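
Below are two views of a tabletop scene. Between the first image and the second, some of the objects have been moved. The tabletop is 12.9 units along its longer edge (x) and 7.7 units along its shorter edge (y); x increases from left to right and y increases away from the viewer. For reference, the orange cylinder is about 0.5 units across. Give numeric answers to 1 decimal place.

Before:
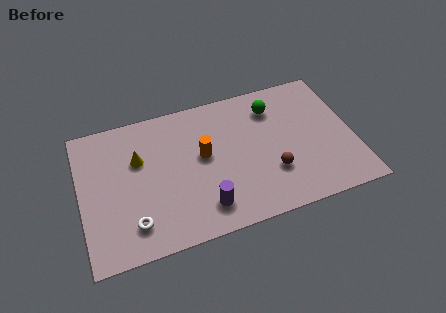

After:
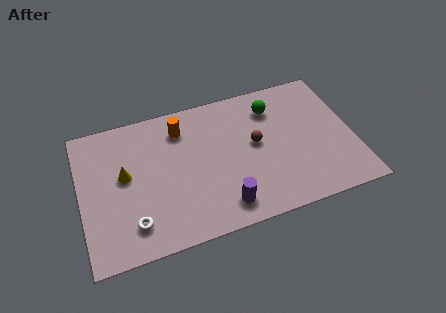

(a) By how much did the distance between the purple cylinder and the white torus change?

+0.9

The distance was about 3.3 in the first image and 4.2 in the second, so they moved 0.9 units further apart.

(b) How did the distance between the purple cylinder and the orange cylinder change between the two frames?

+2.3

Before: roughly 2.8 units apart; after: 5.1. That's 2.3 units further apart.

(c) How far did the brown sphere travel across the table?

1.9

The brown sphere moved from about (8.9, 2.4) to (8.3, 4.2), a distance of √(0.6² + 1.8²) ≈ 1.9.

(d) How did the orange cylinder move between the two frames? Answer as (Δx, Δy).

(-0.9, 1.8)

From the two frames, the orange cylinder sits at roughly (5.8, 4.3) before and (4.9, 6.1) after.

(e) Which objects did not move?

the green sphere and the white torus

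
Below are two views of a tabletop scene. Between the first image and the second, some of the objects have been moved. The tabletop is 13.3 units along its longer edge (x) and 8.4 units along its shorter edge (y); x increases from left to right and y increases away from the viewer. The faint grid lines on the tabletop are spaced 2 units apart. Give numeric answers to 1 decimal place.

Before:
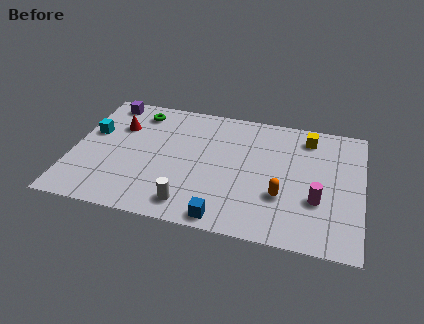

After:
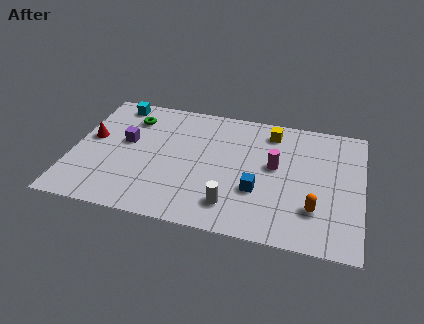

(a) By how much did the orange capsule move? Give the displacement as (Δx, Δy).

(1.5, -0.5)

The orange capsule started near (9.7, 2.8) and ended near (11.2, 2.3).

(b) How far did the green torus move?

0.6

From (2.8, 7.0) to (2.5, 6.5), the green torus covered √(0.3² + 0.5²) ≈ 0.6 units.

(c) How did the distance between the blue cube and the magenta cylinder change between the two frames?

-2.7

Before: roughly 4.6 units apart; after: 1.9. That's 2.7 units closer together.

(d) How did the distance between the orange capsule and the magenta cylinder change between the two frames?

+1.5

Before: roughly 1.6 units apart; after: 3.1. That's 1.5 units further apart.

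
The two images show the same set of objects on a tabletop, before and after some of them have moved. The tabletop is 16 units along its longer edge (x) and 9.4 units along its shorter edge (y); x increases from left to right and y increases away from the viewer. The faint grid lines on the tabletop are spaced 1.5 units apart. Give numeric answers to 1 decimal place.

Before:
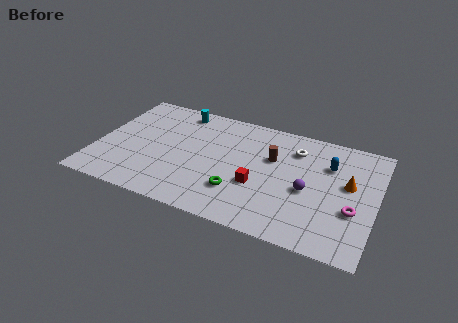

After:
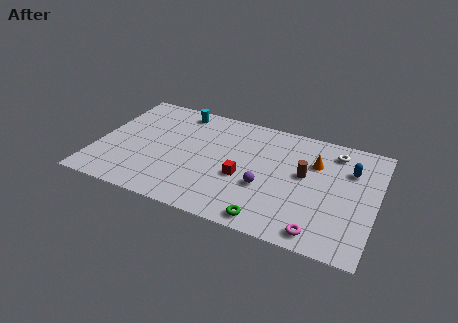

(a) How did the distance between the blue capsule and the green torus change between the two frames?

+0.7

Before: roughly 6.2 units apart; after: 6.9. That's 0.7 units further apart.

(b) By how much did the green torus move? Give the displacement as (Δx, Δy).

(1.9, -1.6)

The green torus started near (8.4, 2.6) and ended near (10.3, 1.0).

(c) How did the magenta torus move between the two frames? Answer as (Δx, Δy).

(-1.7, -2.3)

The magenta torus started near (14.8, 3.4) and ended near (13.1, 1.1).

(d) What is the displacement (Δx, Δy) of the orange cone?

(-2.0, 1.1)

The orange cone was at about (14.4, 5.4) and moved to about (12.4, 6.5).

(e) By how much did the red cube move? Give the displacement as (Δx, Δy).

(-0.9, 0.3)

The red cube started near (9.4, 3.5) and ended near (8.5, 3.8).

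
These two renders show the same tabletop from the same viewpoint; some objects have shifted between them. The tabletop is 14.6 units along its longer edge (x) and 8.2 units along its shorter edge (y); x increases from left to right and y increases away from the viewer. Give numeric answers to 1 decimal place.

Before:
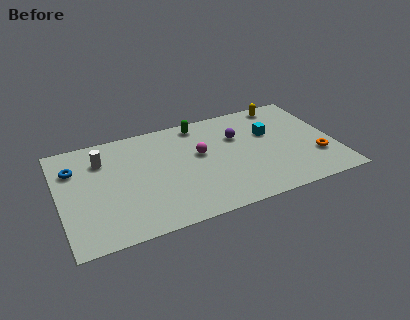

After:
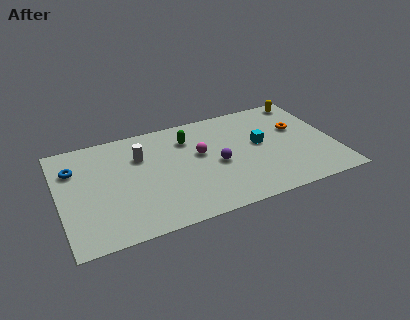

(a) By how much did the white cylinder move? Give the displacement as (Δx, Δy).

(2.0, -0.4)

The white cylinder started near (2.4, 6.1) and ended near (4.4, 5.7).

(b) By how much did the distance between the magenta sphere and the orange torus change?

-1.1

They were about 6.4 units apart before and 5.3 after — 1.1 units closer together.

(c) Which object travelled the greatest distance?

the orange torus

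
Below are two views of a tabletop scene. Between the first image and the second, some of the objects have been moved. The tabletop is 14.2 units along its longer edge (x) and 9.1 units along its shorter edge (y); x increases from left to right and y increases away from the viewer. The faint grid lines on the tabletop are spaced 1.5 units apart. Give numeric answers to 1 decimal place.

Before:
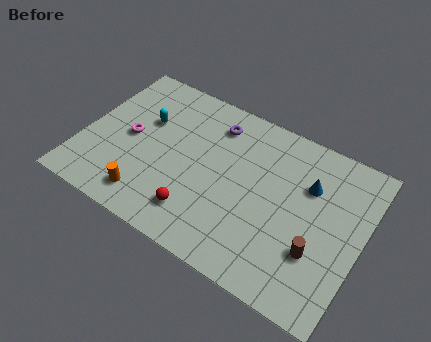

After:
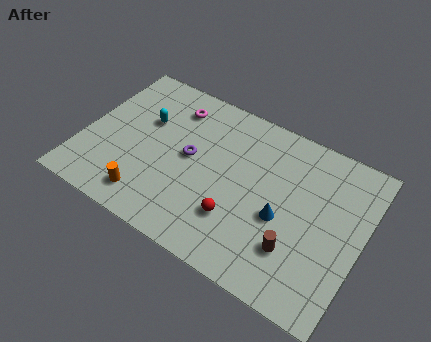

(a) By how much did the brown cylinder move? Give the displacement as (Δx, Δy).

(-1.0, -0.4)

The brown cylinder started near (12.2, 2.9) and ended near (11.2, 2.5).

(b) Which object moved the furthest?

the magenta torus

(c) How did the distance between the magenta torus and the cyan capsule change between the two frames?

+0.5

Before: roughly 1.4 units apart; after: 1.9. That's 0.5 units further apart.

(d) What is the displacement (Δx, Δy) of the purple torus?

(-0.9, -2.5)

The purple torus was at about (6.3, 7.3) and moved to about (5.4, 4.8).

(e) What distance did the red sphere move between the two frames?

2.0

From (6.3, 1.9) to (8.2, 2.6), the red sphere covered √(1.9² + 0.7²) ≈ 2.0 units.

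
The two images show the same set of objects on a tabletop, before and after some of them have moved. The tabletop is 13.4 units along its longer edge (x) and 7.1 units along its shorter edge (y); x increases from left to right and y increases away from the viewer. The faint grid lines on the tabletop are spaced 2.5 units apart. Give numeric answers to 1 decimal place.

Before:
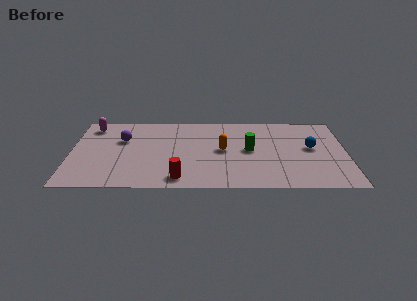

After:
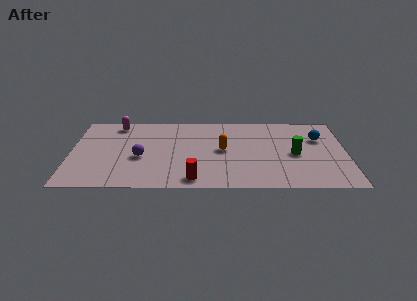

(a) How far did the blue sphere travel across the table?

1.0

The blue sphere was near (11.7, 3.9) before and (12.1, 4.8) after, so it travelled √(0.4² + 0.9²) ≈ 1.0 units.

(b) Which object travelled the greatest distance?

the green cylinder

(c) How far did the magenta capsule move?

1.2

From (1.0, 6.0) to (2.2, 6.2), the magenta capsule covered √(1.2² + 0.2²) ≈ 1.2 units.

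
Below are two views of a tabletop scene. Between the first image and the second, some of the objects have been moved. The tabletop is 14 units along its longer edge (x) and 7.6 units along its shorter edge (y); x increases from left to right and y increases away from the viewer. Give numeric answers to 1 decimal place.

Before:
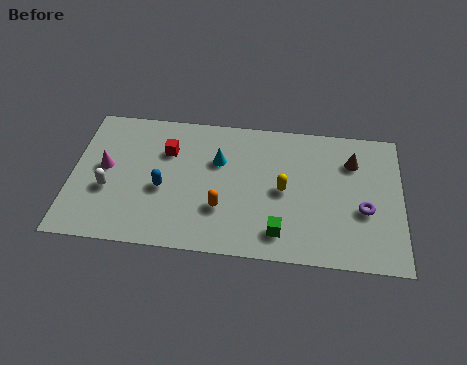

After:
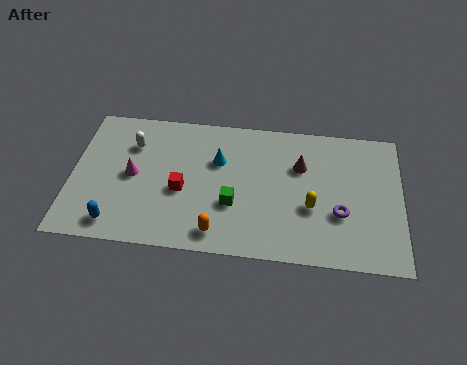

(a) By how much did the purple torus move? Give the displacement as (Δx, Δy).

(-1.0, -0.3)

The purple torus was at about (12.4, 3.0) and moved to about (11.4, 2.7).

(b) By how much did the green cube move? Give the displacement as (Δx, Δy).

(-2.0, 1.3)

The green cube started near (8.9, 1.4) and ended near (6.9, 2.7).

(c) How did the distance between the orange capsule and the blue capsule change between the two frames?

+1.7

Before: roughly 2.6 units apart; after: 4.3. That's 1.7 units further apart.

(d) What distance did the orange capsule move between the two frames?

1.3

The orange capsule was near (6.4, 2.4) before and (6.3, 1.1) after, so it travelled √(0.1² + 1.3²) ≈ 1.3 units.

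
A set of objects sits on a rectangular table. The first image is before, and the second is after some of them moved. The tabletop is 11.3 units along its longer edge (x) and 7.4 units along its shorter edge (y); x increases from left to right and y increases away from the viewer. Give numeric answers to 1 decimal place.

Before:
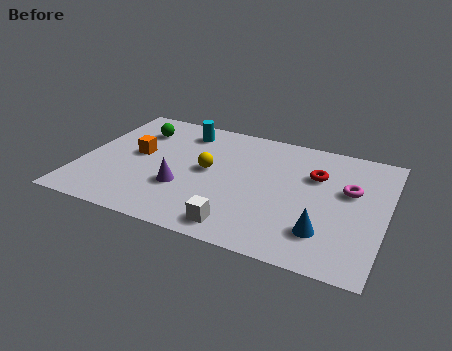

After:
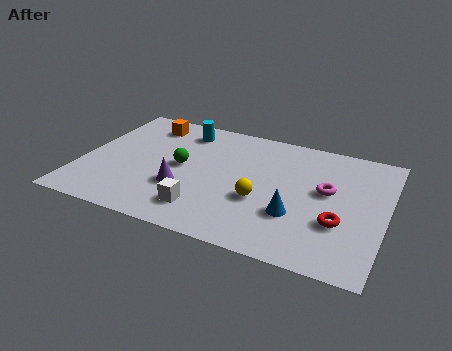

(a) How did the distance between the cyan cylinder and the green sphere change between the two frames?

+0.5

Before: roughly 1.8 units apart; after: 2.3. That's 0.5 units further apart.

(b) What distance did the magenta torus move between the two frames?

0.9

The magenta torus was near (9.9, 4.5) before and (9.1, 4.2) after, so it travelled √(0.8² + 0.3²) ≈ 0.9 units.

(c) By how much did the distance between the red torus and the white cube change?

+0.3

Before: roughly 4.7 units apart; after: 5.0. That's 0.3 units further apart.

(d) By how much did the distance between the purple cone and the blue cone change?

-1.1

The distance was about 5.3 in the first image and 4.2 in the second, so they moved 1.1 units closer together.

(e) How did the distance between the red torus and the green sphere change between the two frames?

-0.7

Before: roughly 6.8 units apart; after: 6.1. That's 0.7 units closer together.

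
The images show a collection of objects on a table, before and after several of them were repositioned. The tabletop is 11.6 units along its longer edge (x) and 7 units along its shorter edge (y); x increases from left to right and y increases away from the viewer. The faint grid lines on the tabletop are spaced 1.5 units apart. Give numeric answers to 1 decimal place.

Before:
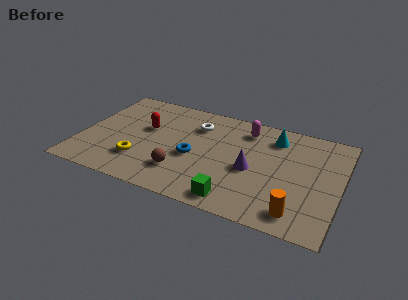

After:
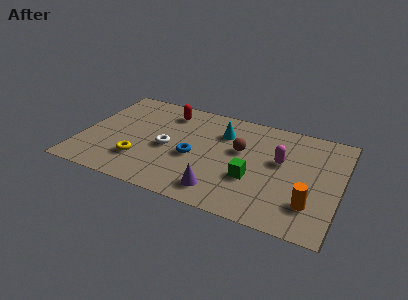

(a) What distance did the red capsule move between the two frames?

1.7

The red capsule was near (2.8, 4.2) before and (3.6, 5.7) after, so it travelled √(0.8² + 1.5²) ≈ 1.7 units.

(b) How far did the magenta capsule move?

2.3

The magenta capsule was near (7.2, 5.7) before and (8.9, 4.1) after, so it travelled √(1.7² + 1.6²) ≈ 2.3 units.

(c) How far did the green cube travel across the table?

1.7

The green cube was near (7.2, 0.9) before and (7.8, 2.5) after, so it travelled √(0.6² + 1.6²) ≈ 1.7 units.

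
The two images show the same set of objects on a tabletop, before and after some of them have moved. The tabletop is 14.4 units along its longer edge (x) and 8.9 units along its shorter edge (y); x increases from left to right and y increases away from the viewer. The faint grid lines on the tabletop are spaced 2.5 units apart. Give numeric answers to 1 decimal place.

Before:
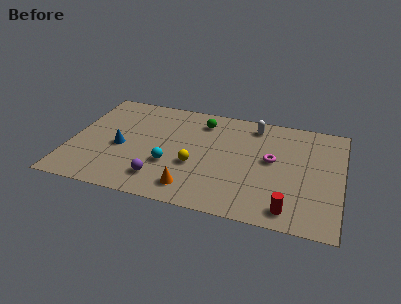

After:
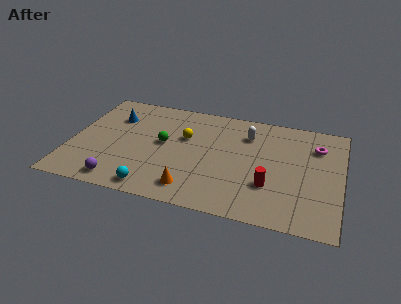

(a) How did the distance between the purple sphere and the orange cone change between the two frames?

+2.1

The distance was about 1.7 in the first image and 3.8 in the second, so they moved 2.1 units further apart.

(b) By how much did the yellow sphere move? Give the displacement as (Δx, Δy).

(-0.7, 2.2)

The yellow sphere was at about (6.7, 3.4) and moved to about (6.0, 5.6).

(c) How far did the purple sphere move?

2.2

The purple sphere moved from about (5.0, 1.8) to (2.9, 1.1), a distance of √(2.1² + 0.7²) ≈ 2.2.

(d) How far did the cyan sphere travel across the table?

2.2

From (5.4, 3.1) to (4.7, 1.0), the cyan sphere covered √(0.7² + 2.1²) ≈ 2.2 units.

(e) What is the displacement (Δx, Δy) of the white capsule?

(-0.3, -0.9)

From the two frames, the white capsule sits at roughly (9.6, 7.6) before and (9.3, 6.7) after.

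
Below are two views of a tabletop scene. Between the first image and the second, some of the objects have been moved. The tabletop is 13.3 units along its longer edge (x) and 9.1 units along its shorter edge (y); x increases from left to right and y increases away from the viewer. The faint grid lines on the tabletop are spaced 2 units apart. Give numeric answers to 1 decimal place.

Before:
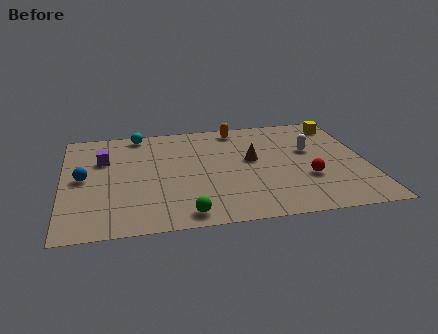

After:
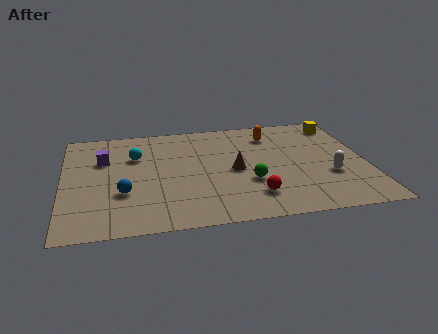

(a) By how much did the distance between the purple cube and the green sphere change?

+0.8

Before: roughly 6.1 units apart; after: 6.9. That's 0.8 units further apart.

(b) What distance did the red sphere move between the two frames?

2.6

The red sphere moved from about (10.6, 3.1) to (8.2, 2.0), a distance of √(2.4² + 1.1²) ≈ 2.6.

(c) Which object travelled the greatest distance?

the green sphere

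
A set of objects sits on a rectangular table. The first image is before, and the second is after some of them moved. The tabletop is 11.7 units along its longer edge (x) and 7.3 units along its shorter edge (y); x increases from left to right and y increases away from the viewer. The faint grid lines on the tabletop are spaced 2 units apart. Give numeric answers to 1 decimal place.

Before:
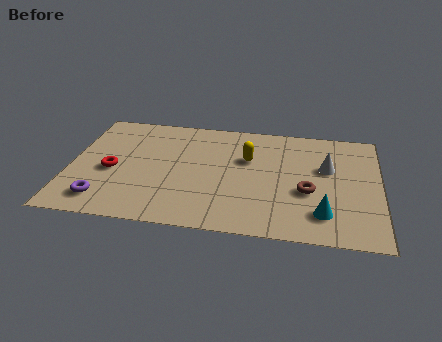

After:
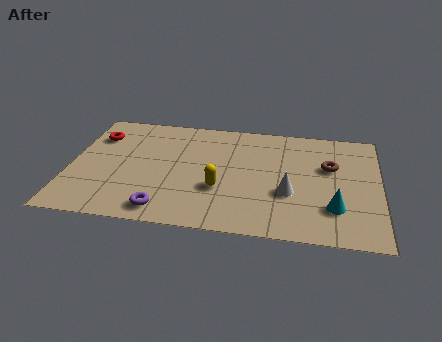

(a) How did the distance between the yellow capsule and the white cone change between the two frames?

-0.4

They were about 3.0 units apart before and 2.6 after — 0.4 units closer together.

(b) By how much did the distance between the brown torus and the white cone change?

+0.7

Before: roughly 1.7 units apart; after: 2.4. That's 0.7 units further apart.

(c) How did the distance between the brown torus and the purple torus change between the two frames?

-0.7

They were about 7.8 units apart before and 7.1 after — 0.7 units closer together.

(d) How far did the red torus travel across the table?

2.3

The red torus was near (1.6, 3.2) before and (0.9, 5.4) after, so it travelled √(0.7² + 2.2²) ≈ 2.3 units.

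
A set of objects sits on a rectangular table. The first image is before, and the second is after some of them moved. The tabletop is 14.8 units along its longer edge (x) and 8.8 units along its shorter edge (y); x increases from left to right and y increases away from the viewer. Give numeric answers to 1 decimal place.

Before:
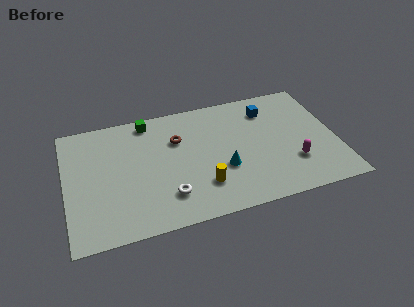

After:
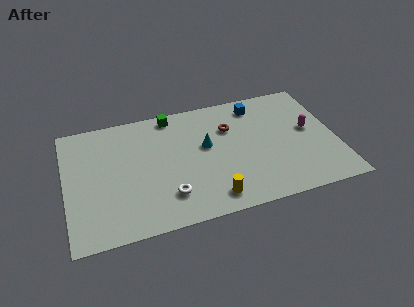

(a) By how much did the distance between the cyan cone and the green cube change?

-2.7

Before: roughly 6.0 units apart; after: 3.3. That's 2.7 units closer together.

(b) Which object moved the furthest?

the brown torus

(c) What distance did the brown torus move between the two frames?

2.9

From (6.2, 6.0) to (9.1, 6.1), the brown torus covered √(2.9² + 0.1²) ≈ 2.9 units.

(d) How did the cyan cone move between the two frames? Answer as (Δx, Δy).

(-0.8, 1.9)

From the two frames, the cyan cone sits at roughly (8.5, 3.2) before and (7.7, 5.1) after.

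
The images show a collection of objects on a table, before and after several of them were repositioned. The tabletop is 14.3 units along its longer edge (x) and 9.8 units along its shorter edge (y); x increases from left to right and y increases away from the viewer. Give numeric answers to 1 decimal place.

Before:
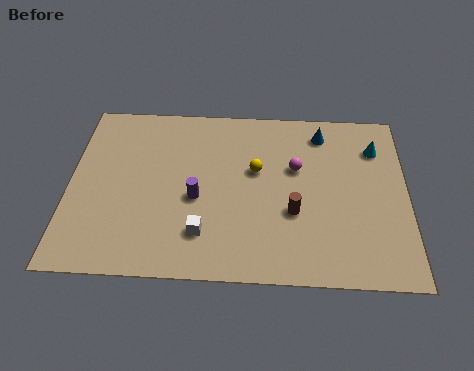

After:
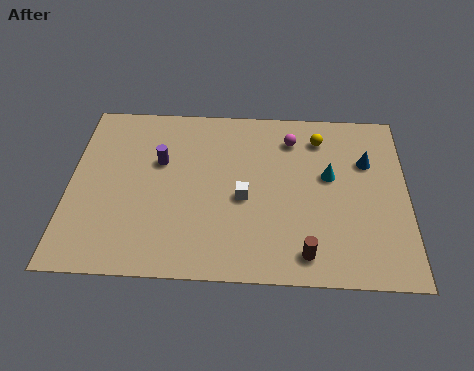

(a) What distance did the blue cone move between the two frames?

2.5

The blue cone moved from about (10.7, 8.2) to (12.6, 6.6), a distance of √(1.9² + 1.6²) ≈ 2.5.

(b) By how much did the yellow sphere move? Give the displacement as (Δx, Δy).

(2.7, 2.0)

The yellow sphere was at about (7.9, 5.9) and moved to about (10.6, 7.9).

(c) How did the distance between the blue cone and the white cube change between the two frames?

-2.0

The distance was about 7.7 in the first image and 5.7 in the second, so they moved 2.0 units closer together.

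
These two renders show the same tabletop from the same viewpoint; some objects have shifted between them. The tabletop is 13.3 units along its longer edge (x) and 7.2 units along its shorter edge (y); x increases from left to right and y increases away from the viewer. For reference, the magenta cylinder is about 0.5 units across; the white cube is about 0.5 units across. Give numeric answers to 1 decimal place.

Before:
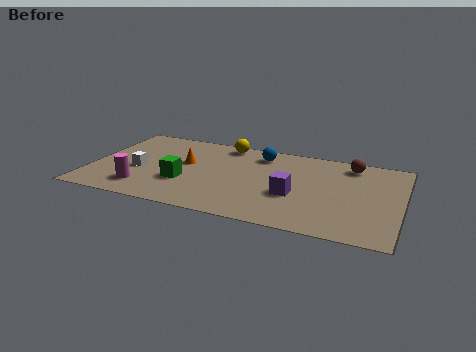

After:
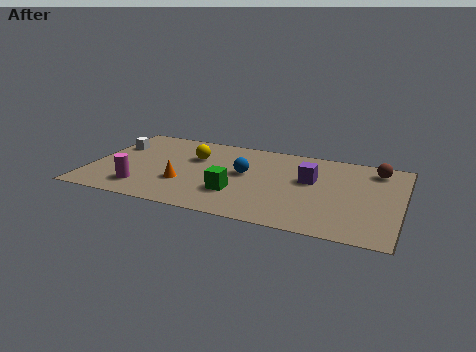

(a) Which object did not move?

the magenta cylinder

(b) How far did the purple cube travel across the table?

1.6

The purple cube was near (8.8, 2.8) before and (9.4, 4.3) after, so it travelled √(0.6² + 1.5²) ≈ 1.6 units.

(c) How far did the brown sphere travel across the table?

1.1

The brown sphere moved from about (11.0, 6.1) to (12.1, 6.0), a distance of √(1.1² + 0.1²) ≈ 1.1.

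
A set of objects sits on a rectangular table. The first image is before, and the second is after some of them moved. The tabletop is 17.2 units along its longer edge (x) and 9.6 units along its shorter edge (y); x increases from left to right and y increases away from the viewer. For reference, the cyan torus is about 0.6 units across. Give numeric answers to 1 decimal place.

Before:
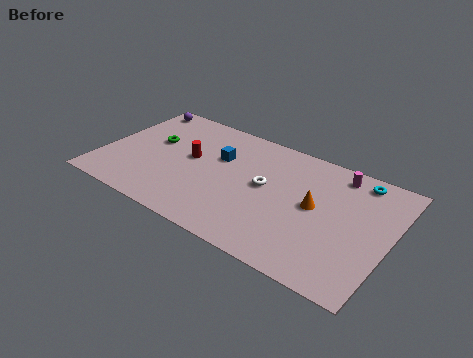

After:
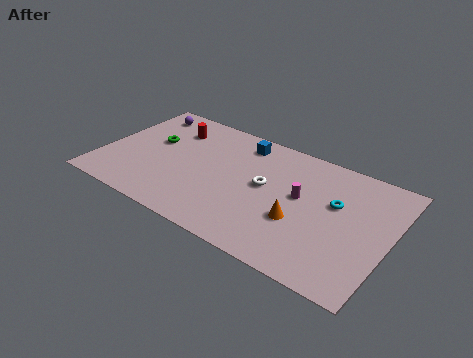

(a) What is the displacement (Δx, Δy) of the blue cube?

(1.1, 1.9)

The blue cube started near (6.8, 6.2) and ended near (7.9, 8.1).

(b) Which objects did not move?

the white torus and the green torus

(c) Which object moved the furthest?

the magenta cylinder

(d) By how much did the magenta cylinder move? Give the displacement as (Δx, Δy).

(-1.8, -2.9)

From the two frames, the magenta cylinder sits at roughly (13.7, 8.3) before and (11.9, 5.4) after.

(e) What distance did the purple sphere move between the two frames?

0.6

From (1.2, 8.5) to (1.7, 8.1), the purple sphere covered √(0.5² + 0.4²) ≈ 0.6 units.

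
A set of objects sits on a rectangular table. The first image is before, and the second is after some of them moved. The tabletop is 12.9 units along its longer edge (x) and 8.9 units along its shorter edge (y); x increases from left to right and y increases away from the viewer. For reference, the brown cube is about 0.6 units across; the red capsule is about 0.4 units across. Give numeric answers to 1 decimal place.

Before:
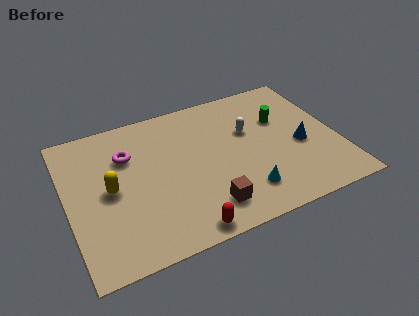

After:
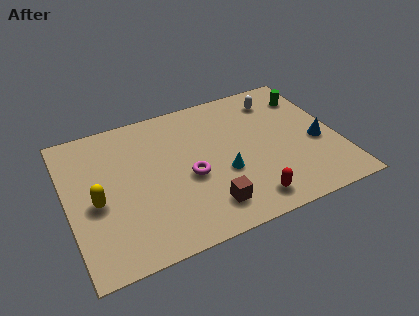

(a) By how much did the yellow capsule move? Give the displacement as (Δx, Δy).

(-0.7, -0.5)

The yellow capsule was at about (2.0, 4.4) and moved to about (1.3, 3.9).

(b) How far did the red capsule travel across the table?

3.1

The red capsule was near (5.1, 0.8) before and (8.2, 1.3) after, so it travelled √(3.1² + 0.5²) ≈ 3.1 units.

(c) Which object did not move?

the brown cube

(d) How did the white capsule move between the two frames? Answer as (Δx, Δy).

(1.6, 1.6)

The white capsule was at about (8.8, 5.6) and moved to about (10.4, 7.2).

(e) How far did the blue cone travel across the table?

0.8

From (11.1, 3.8) to (11.9, 3.7), the blue cone covered √(0.8² + 0.1²) ≈ 0.8 units.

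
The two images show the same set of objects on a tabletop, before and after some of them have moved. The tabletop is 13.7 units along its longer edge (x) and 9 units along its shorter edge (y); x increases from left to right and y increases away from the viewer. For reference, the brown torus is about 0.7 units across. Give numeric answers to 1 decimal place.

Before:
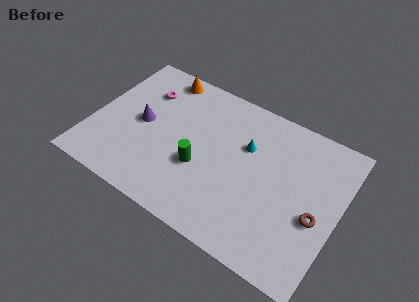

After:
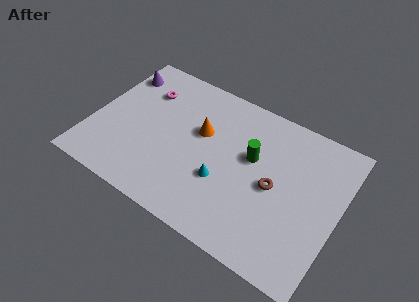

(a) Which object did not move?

the magenta torus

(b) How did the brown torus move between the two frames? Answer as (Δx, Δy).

(-2.4, 0.6)

The brown torus was at about (12.6, 3.7) and moved to about (10.2, 4.3).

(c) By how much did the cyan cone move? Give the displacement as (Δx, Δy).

(-0.9, -2.7)

From the two frames, the cyan cone sits at roughly (8.4, 5.9) before and (7.5, 3.2) after.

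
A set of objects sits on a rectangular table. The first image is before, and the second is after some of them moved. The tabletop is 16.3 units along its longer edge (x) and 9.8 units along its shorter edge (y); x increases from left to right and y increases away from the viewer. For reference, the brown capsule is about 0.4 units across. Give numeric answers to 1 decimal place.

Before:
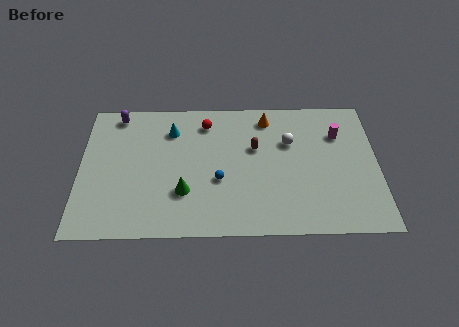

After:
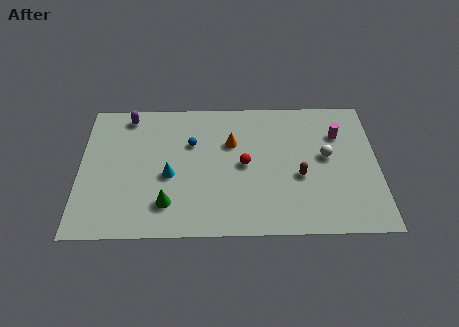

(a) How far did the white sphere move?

2.3

The white sphere was near (11.5, 6.5) before and (13.5, 5.4) after, so it travelled √(2.0² + 1.1²) ≈ 2.3 units.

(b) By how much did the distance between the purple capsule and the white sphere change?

+1.6

They were about 9.8 units apart before and 11.4 after — 1.6 units further apart.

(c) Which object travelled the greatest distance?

the red sphere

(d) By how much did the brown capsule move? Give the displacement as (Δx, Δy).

(2.4, -2.1)

The brown capsule started near (9.6, 6.1) and ended near (12.0, 4.0).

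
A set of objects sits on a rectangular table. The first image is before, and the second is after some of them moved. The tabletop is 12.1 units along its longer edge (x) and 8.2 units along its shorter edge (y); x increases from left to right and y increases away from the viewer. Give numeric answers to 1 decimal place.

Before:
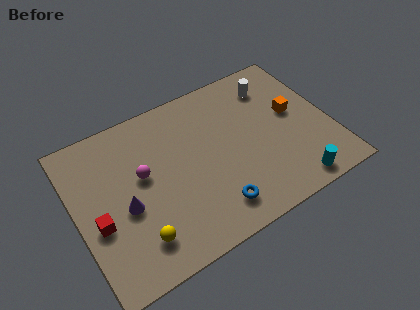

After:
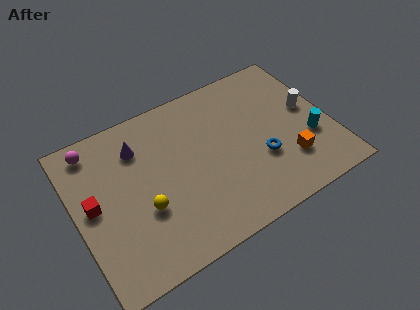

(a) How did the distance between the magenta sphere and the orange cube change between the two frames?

+2.6

They were about 7.3 units apart before and 9.9 after — 2.6 units further apart.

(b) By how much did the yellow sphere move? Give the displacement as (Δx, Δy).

(0.5, 1.3)

The yellow sphere started near (2.5, 1.7) and ended near (3.0, 3.0).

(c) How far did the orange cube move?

2.5

From (10.5, 4.6) to (9.8, 2.2), the orange cube covered √(0.7² + 2.4²) ≈ 2.5 units.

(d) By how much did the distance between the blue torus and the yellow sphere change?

+2.0

Before: roughly 3.6 units apart; after: 5.6. That's 2.0 units further apart.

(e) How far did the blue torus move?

2.9

The blue torus moved from about (6.1, 1.5) to (8.6, 2.9), a distance of √(2.5² + 1.4²) ≈ 2.9.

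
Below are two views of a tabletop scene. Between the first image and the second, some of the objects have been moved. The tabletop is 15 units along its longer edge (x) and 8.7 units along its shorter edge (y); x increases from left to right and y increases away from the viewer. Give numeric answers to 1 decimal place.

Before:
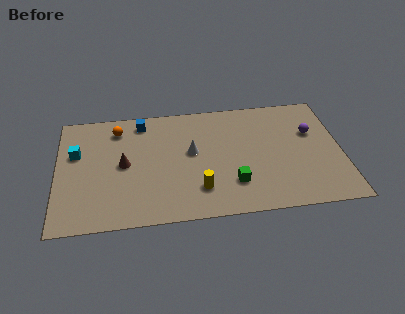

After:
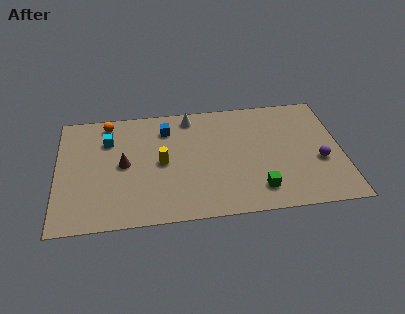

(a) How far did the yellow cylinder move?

2.9

The yellow cylinder was near (7.4, 2.1) before and (5.5, 4.3) after, so it travelled √(1.9² + 2.2²) ≈ 2.9 units.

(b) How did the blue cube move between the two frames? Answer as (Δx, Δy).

(1.3, -0.7)

The blue cube started near (4.5, 7.5) and ended near (5.8, 6.8).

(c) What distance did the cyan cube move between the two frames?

1.9

From (1.0, 5.5) to (2.7, 6.3), the cyan cube covered √(1.7² + 0.8²) ≈ 1.9 units.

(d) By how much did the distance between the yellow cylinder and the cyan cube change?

-3.8

The distance was about 7.2 in the first image and 3.4 in the second, so they moved 3.8 units closer together.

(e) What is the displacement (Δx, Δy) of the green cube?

(1.3, -0.6)

The green cube started near (9.2, 2.3) and ended near (10.5, 1.7).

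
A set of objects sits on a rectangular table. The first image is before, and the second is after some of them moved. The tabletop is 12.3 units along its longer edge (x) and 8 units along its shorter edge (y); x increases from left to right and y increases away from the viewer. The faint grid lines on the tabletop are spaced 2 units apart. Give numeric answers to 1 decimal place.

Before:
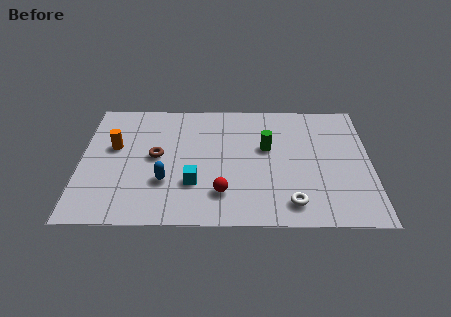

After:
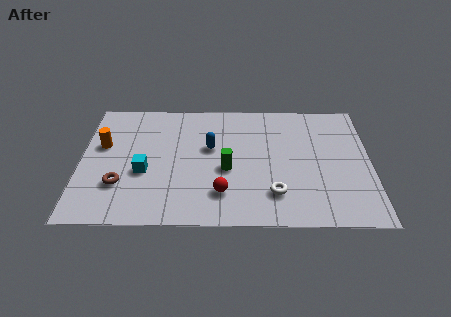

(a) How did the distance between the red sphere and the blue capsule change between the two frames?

+0.4

The distance was about 2.5 in the first image and 2.9 in the second, so they moved 0.4 units further apart.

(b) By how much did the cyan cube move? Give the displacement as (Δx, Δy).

(-2.1, 0.7)

The cyan cube was at about (4.8, 2.5) and moved to about (2.7, 3.2).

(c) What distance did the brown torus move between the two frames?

2.3

The brown torus moved from about (3.2, 4.2) to (1.7, 2.4), a distance of √(1.5² + 1.8²) ≈ 2.3.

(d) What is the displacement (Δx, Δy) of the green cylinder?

(-1.7, -1.4)

The green cylinder was at about (7.9, 4.8) and moved to about (6.2, 3.4).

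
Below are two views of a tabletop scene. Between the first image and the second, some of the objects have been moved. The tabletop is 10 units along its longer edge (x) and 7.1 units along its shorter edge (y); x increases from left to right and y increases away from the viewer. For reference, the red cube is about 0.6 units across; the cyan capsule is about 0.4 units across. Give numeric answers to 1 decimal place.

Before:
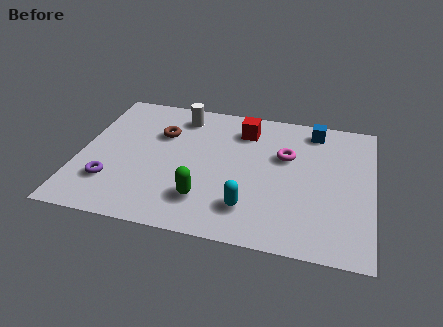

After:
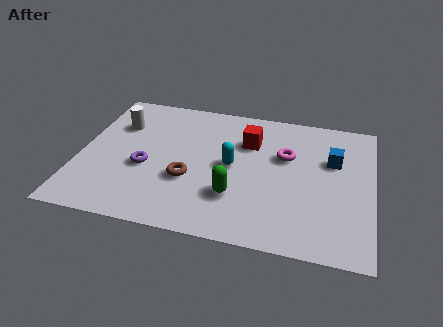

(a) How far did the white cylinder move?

2.3

The white cylinder moved from about (3.3, 5.9) to (1.2, 5.0), a distance of √(2.1² + 0.9²) ≈ 2.3.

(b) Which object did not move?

the magenta torus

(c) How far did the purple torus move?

1.5

The purple torus moved from about (1.2, 1.9) to (2.3, 2.9), a distance of √(1.1² + 1.0²) ≈ 1.5.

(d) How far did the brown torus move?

2.5

The brown torus was near (2.7, 4.8) before and (3.8, 2.6) after, so it travelled √(1.1² + 2.2²) ≈ 2.5 units.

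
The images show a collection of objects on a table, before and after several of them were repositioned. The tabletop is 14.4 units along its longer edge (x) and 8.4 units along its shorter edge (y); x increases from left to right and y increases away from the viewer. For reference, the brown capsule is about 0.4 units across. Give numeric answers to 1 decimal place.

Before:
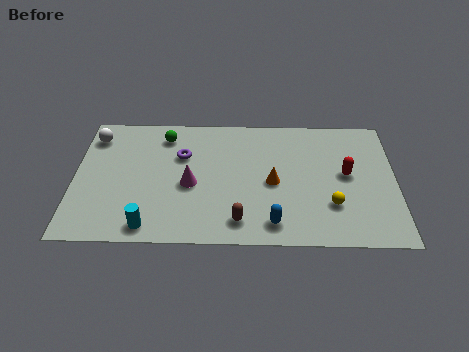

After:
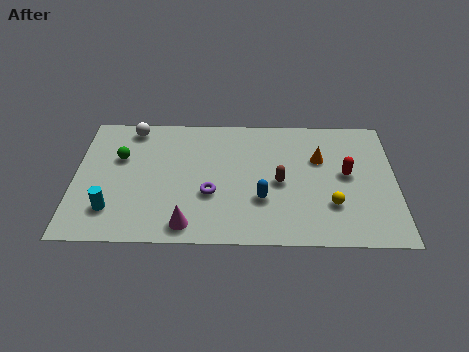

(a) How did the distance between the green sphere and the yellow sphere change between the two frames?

+1.2

They were about 8.7 units apart before and 9.9 after — 1.2 units further apart.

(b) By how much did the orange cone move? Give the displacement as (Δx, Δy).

(2.1, 1.6)

The orange cone started near (8.9, 3.9) and ended near (11.0, 5.5).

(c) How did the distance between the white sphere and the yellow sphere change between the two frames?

-1.3

Before: roughly 11.5 units apart; after: 10.2. That's 1.3 units closer together.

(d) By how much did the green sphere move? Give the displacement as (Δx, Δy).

(-2.0, -1.5)

From the two frames, the green sphere sits at roughly (4.0, 6.9) before and (2.0, 5.4) after.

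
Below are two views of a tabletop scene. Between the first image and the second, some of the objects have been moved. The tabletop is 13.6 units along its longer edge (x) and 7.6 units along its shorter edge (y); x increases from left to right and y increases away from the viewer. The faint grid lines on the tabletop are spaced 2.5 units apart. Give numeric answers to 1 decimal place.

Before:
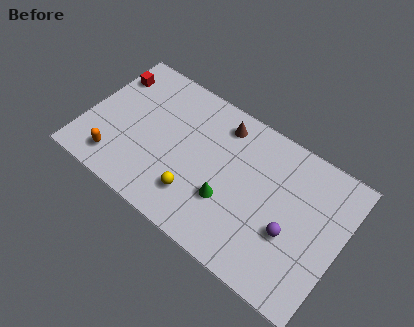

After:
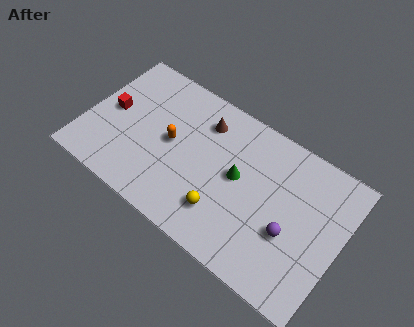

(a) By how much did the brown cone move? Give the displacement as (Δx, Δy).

(-0.9, -0.4)

The brown cone started near (6.8, 6.3) and ended near (5.9, 5.9).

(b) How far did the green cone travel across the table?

1.5

The green cone was near (7.8, 2.6) before and (8.1, 4.1) after, so it travelled √(0.3² + 1.5²) ≈ 1.5 units.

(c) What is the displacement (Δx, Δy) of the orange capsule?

(2.5, 2.5)

The orange capsule started near (2.0, 1.4) and ended near (4.5, 3.9).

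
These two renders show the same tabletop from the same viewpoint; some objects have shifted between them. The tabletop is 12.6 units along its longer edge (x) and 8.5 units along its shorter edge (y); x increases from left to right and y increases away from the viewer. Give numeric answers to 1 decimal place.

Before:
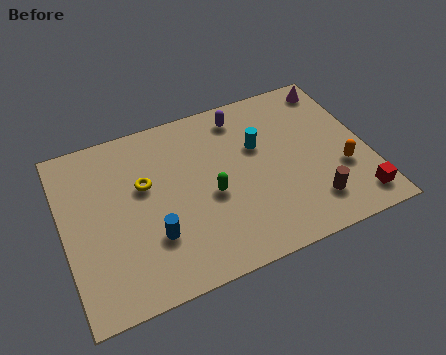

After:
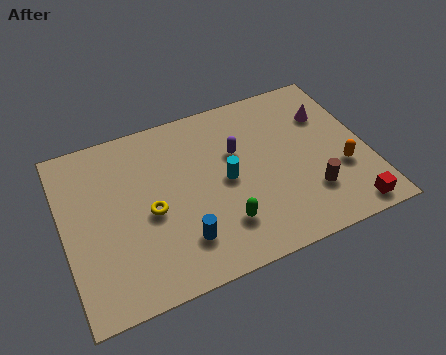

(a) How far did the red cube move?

0.6

The red cube was near (11.8, 1.3) before and (11.4, 0.9) after, so it travelled √(0.4² + 0.4²) ≈ 0.6 units.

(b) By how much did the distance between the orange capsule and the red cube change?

+0.4

The distance was about 1.7 in the first image and 2.1 in the second, so they moved 0.4 units further apart.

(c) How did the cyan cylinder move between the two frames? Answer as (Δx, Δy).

(-1.5, -1.2)

The cyan cylinder started near (8.2, 5.4) and ended near (6.7, 4.2).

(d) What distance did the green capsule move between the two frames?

1.6

From (6.0, 3.7) to (6.3, 2.1), the green capsule covered √(0.3² + 1.6²) ≈ 1.6 units.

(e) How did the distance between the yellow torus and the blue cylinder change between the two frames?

-0.5

They were about 2.6 units apart before and 2.1 after — 0.5 units closer together.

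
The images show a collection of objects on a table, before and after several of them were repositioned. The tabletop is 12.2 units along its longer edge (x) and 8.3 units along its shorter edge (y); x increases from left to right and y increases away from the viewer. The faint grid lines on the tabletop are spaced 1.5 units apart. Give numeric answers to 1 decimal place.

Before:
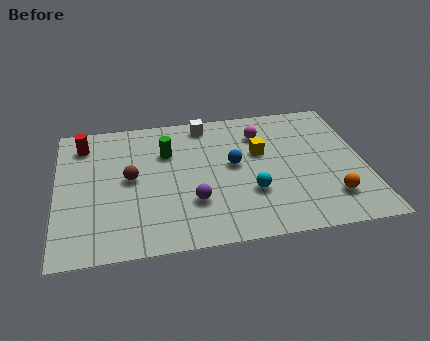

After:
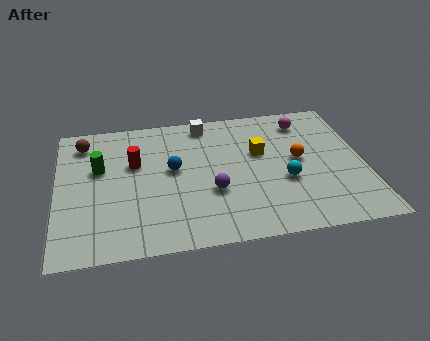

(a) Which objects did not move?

the yellow cube and the white cube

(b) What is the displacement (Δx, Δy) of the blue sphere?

(-2.4, 0.1)

The blue sphere started near (7.0, 4.5) and ended near (4.6, 4.6).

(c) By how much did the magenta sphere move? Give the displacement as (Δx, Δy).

(1.8, 0.5)

The magenta sphere was at about (8.2, 6.3) and moved to about (10.0, 6.8).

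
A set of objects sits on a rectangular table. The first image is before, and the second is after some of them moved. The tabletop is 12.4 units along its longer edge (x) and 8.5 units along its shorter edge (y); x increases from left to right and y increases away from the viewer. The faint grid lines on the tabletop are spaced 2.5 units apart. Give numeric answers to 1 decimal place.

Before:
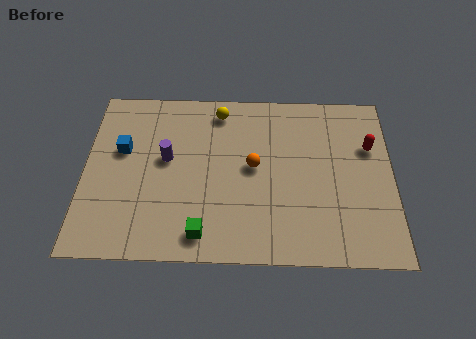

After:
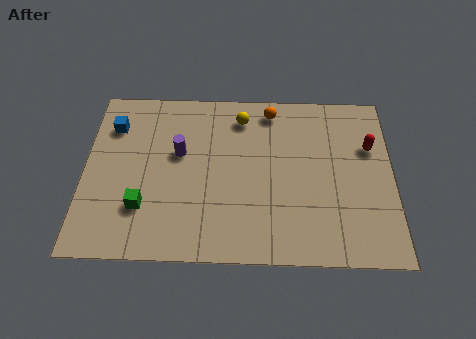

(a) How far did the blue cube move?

1.3

The blue cube moved from about (1.5, 5.2) to (1.1, 6.4), a distance of √(0.4² + 1.2²) ≈ 1.3.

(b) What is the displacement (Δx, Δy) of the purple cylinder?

(0.5, 0.3)

The purple cylinder was at about (3.3, 4.8) and moved to about (3.8, 5.1).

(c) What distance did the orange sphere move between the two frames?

3.0

The orange sphere moved from about (6.8, 4.5) to (7.5, 7.4), a distance of √(0.7² + 2.9²) ≈ 3.0.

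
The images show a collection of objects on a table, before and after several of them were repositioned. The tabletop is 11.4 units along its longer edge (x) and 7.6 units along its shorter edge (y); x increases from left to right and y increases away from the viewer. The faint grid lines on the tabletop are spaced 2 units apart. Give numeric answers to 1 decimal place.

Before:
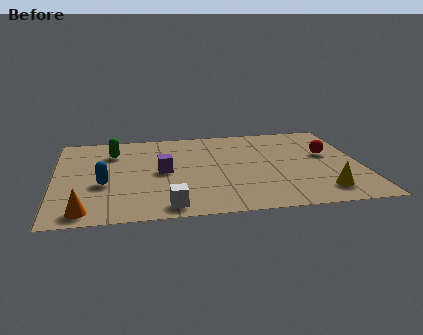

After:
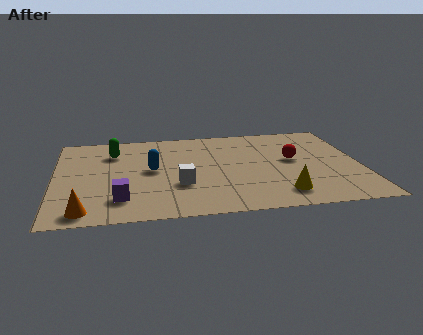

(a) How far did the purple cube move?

2.6

The purple cube was near (4.0, 3.8) before and (2.4, 1.7) after, so it travelled √(1.6² + 2.1²) ≈ 2.6 units.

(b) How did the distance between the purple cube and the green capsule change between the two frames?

+1.4

The distance was about 2.6 in the first image and 4.0 in the second, so they moved 1.4 units further apart.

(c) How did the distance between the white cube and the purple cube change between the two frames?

-0.5

They were about 2.9 units apart before and 2.4 after — 0.5 units closer together.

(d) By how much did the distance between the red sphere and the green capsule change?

-1.2

They were about 8.1 units apart before and 6.9 after — 1.2 units closer together.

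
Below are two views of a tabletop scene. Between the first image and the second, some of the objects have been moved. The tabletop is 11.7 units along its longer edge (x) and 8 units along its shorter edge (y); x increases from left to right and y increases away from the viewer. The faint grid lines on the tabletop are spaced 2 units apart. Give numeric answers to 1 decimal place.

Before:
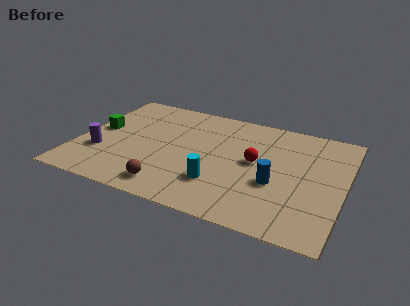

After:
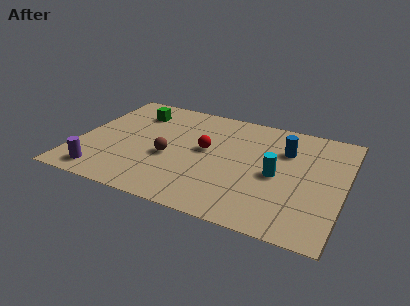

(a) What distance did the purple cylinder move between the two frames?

1.5

The purple cylinder moved from about (1.1, 2.6) to (1.4, 1.1), a distance of √(0.3² + 1.5²) ≈ 1.5.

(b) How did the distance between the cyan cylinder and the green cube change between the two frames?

+1.1

They were about 6.0 units apart before and 7.1 after — 1.1 units further apart.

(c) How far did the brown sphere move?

2.1

The brown sphere moved from about (4.4, 1.2) to (4.1, 3.3), a distance of √(0.3² + 2.1²) ≈ 2.1.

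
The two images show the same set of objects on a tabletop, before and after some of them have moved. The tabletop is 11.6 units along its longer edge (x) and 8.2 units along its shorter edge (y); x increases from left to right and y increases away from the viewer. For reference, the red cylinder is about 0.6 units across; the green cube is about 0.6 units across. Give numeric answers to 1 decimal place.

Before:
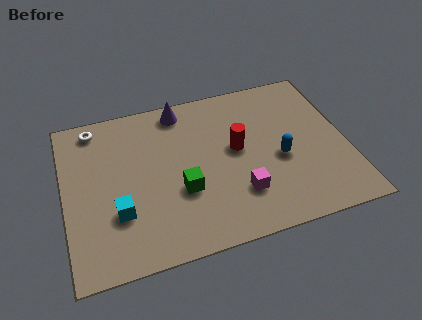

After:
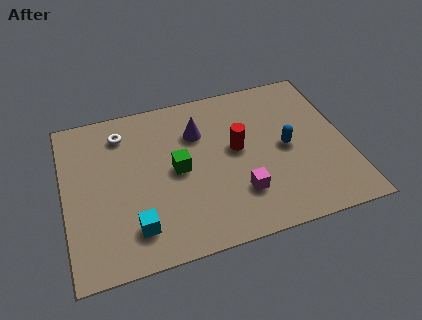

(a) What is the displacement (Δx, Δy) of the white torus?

(1.1, -0.6)

The white torus was at about (1.4, 7.2) and moved to about (2.5, 6.6).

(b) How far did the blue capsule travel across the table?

0.6

The blue capsule was near (8.8, 3.5) before and (9.1, 4.0) after, so it travelled √(0.3² + 0.5²) ≈ 0.6 units.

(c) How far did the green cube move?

1.1

The green cube was near (4.7, 3.0) before and (4.6, 4.1) after, so it travelled √(0.1² + 1.1²) ≈ 1.1 units.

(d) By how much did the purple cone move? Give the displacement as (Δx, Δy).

(0.6, -1.4)

The purple cone started near (5.0, 7.2) and ended near (5.6, 5.8).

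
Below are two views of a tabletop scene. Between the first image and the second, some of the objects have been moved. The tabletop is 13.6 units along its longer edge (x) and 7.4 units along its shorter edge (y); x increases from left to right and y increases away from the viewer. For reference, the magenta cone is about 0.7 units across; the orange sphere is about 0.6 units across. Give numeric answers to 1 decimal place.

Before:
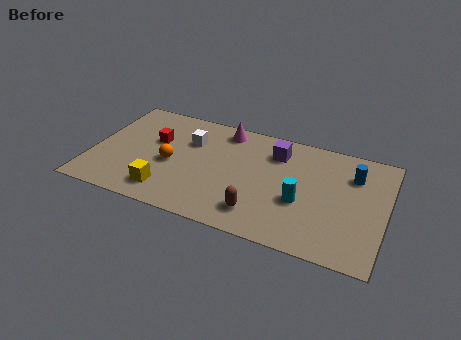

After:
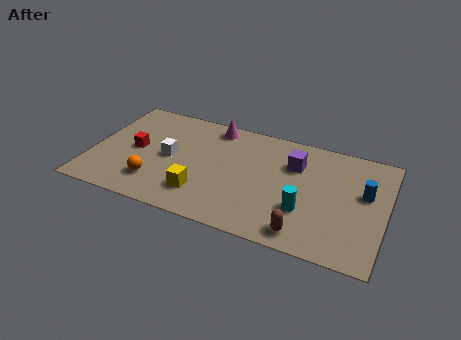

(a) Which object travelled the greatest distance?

the brown capsule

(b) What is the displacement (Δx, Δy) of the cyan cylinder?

(0.2, -0.5)

The cyan cylinder started near (9.8, 2.9) and ended near (10.0, 2.4).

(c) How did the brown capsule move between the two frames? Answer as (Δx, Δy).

(2.1, -0.5)

From the two frames, the brown capsule sits at roughly (8.0, 1.5) before and (10.1, 1.0) after.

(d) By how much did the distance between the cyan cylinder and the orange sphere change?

+0.8

They were about 6.1 units apart before and 6.9 after — 0.8 units further apart.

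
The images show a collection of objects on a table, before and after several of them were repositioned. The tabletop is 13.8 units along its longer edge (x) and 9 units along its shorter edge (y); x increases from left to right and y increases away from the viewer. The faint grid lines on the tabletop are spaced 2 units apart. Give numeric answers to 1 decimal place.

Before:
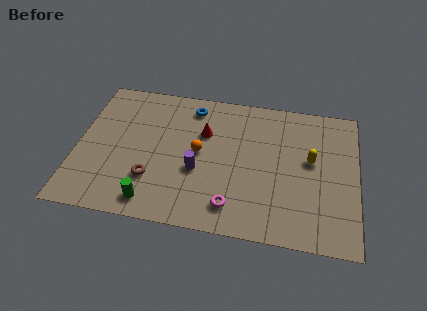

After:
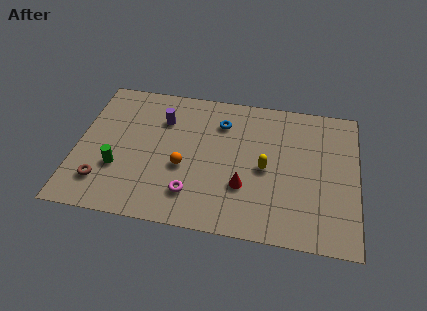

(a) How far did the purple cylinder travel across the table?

3.6

The purple cylinder moved from about (6.0, 3.5) to (4.1, 6.5), a distance of √(1.9² + 3.0²) ≈ 3.6.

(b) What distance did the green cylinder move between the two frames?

2.5

The green cylinder was near (3.9, 1.2) before and (2.1, 3.0) after, so it travelled √(1.8² + 1.8²) ≈ 2.5 units.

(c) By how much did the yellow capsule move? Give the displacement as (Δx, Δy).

(-2.2, -0.9)

From the two frames, the yellow capsule sits at roughly (11.5, 5.1) before and (9.3, 4.2) after.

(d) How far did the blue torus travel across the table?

1.7

The blue torus moved from about (5.5, 7.6) to (7.0, 6.8), a distance of √(1.5² + 0.8²) ≈ 1.7.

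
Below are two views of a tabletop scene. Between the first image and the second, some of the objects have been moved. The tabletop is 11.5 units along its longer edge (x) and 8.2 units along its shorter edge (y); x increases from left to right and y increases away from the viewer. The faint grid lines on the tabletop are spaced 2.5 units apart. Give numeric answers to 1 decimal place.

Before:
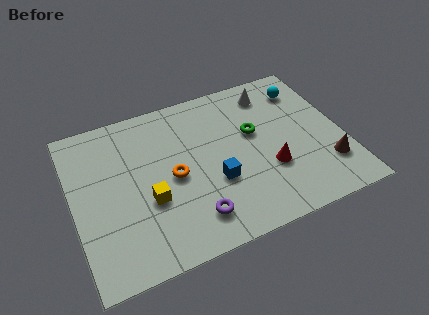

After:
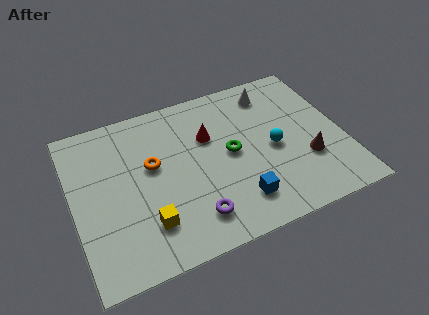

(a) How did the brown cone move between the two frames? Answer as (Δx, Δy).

(-0.8, 0.6)

The brown cone was at about (10.6, 2.1) and moved to about (9.8, 2.7).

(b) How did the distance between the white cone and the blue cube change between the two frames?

+0.7

The distance was about 4.8 in the first image and 5.5 in the second, so they moved 0.7 units further apart.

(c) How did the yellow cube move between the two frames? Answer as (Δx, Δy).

(-0.2, -1.1)

The yellow cube started near (3.1, 3.1) and ended near (2.9, 2.0).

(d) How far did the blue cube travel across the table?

1.5

The blue cube was near (5.9, 3.0) before and (6.7, 1.7) after, so it travelled √(0.8² + 1.3²) ≈ 1.5 units.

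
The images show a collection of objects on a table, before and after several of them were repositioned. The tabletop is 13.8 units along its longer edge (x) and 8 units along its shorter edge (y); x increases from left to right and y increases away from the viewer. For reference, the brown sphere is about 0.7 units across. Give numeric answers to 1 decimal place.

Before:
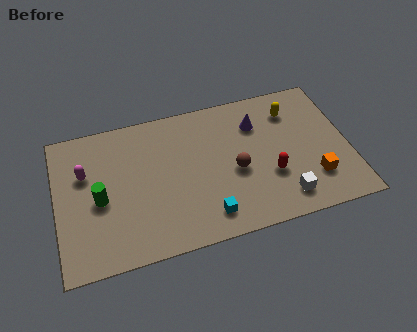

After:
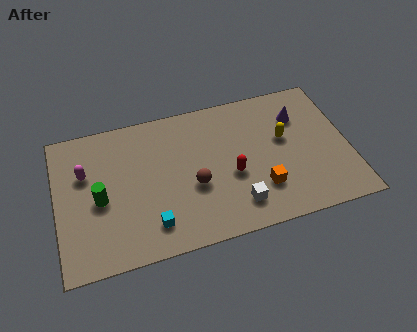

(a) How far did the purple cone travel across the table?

2.0

The purple cone was near (9.6, 5.9) before and (11.6, 5.8) after, so it travelled √(2.0² + 0.1²) ≈ 2.0 units.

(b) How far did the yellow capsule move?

1.6

The yellow capsule was near (11.3, 6.2) before and (10.8, 4.7) after, so it travelled √(0.5² + 1.5²) ≈ 1.6 units.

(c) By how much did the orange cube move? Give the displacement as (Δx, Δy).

(-2.5, 0.1)

The orange cube was at about (12.0, 2.1) and moved to about (9.5, 2.2).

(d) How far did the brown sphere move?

2.0

From (8.4, 3.5) to (6.4, 3.2), the brown sphere covered √(2.0² + 0.3²) ≈ 2.0 units.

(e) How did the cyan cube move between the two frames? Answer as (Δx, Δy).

(-2.6, 0.2)

From the two frames, the cyan cube sits at roughly (6.9, 1.4) before and (4.3, 1.6) after.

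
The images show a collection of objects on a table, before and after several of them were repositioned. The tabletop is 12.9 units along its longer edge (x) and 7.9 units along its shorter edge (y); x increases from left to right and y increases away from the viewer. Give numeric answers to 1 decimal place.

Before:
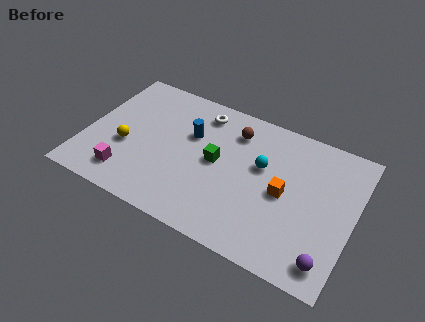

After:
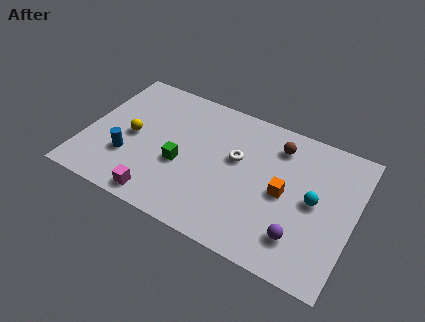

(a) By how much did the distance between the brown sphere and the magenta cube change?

+0.8

The distance was about 6.6 in the first image and 7.4 in the second, so they moved 0.8 units further apart.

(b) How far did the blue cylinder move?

3.7

The blue cylinder moved from about (4.9, 5.1) to (2.2, 2.5), a distance of √(2.7² + 2.6²) ≈ 3.7.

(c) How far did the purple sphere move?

1.5

From (12.0, 1.2) to (10.6, 1.8), the purple sphere covered √(1.4² + 0.6²) ≈ 1.5 units.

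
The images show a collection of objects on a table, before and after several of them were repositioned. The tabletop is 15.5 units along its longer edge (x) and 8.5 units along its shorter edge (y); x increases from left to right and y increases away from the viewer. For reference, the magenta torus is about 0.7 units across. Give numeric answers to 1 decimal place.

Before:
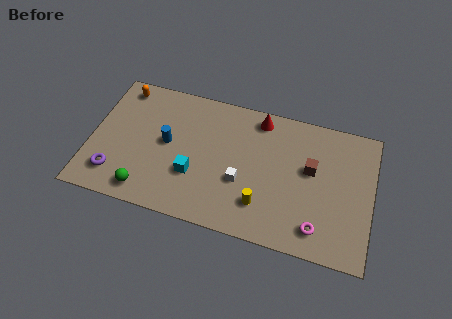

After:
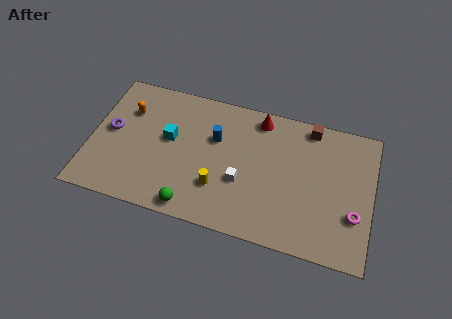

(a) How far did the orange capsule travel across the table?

1.5

From (1.4, 7.4) to (1.9, 6.0), the orange capsule covered √(0.5² + 1.4²) ≈ 1.5 units.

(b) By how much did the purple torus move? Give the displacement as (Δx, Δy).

(-0.4, 2.7)

The purple torus started near (1.5, 1.8) and ended near (1.1, 4.5).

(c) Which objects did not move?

the white cube and the red cone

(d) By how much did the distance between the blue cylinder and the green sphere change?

+1.3

They were about 3.4 units apart before and 4.7 after — 1.3 units further apart.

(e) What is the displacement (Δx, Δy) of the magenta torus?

(1.9, 1.3)

The magenta torus started near (12.7, 1.5) and ended near (14.6, 2.8).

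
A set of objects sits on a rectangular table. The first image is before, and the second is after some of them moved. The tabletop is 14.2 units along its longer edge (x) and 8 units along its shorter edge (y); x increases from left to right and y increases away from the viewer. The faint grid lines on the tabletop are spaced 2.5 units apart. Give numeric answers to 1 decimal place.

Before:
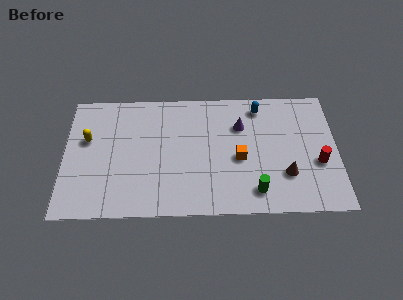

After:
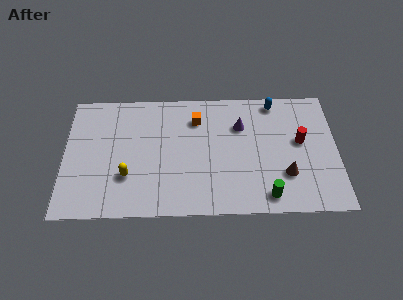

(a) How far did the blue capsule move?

0.9

The blue capsule was near (10.2, 6.8) before and (11.0, 7.1) after, so it travelled √(0.8² + 0.3²) ≈ 0.9 units.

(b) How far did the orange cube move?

3.4

The orange cube moved from about (9.1, 3.5) to (6.9, 6.1), a distance of √(2.2² + 2.6²) ≈ 3.4.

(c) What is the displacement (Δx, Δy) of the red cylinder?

(-0.9, 1.4)

The red cylinder started near (13.2, 3.1) and ended near (12.3, 4.5).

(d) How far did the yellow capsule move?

3.2

The yellow capsule moved from about (1.2, 4.9) to (3.3, 2.5), a distance of √(2.1² + 2.4²) ≈ 3.2.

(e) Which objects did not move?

the purple cone and the brown cone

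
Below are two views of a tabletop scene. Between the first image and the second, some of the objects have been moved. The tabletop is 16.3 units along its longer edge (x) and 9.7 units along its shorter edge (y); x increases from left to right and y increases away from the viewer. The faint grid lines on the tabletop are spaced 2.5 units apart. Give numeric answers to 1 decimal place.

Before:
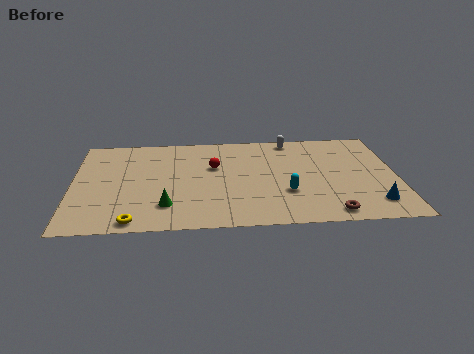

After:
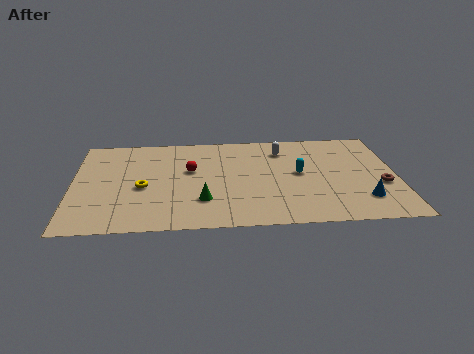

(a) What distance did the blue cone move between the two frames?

0.6

From (15.0, 1.9) to (14.5, 2.3), the blue cone covered √(0.5² + 0.4²) ≈ 0.6 units.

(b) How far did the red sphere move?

1.2

The red sphere was near (7.1, 6.1) before and (5.9, 5.8) after, so it travelled √(1.2² + 0.3²) ≈ 1.2 units.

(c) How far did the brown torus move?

3.7

From (12.8, 1.1) to (15.5, 3.7), the brown torus covered √(2.7² + 2.6²) ≈ 3.7 units.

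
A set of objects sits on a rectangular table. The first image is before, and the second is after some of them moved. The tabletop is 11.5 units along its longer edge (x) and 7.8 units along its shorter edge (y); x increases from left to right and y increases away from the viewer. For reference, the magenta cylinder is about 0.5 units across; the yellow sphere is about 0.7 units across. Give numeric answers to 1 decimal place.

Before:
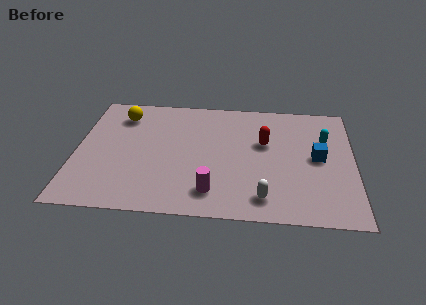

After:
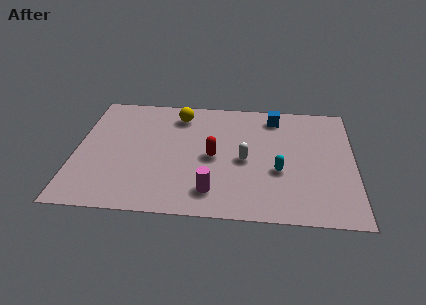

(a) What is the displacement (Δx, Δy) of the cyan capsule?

(-1.9, -2.2)

The cyan capsule was at about (10.3, 5.2) and moved to about (8.4, 3.0).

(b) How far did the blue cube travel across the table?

3.2

The blue cube moved from about (10.0, 4.0) to (8.2, 6.6), a distance of √(1.8² + 2.6²) ≈ 3.2.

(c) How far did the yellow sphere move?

2.4

From (1.8, 6.2) to (4.2, 6.4), the yellow sphere covered √(2.4² + 0.2²) ≈ 2.4 units.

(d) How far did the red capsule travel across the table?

2.4

The red capsule was near (7.8, 4.8) before and (5.7, 3.7) after, so it travelled √(2.1² + 1.1²) ≈ 2.4 units.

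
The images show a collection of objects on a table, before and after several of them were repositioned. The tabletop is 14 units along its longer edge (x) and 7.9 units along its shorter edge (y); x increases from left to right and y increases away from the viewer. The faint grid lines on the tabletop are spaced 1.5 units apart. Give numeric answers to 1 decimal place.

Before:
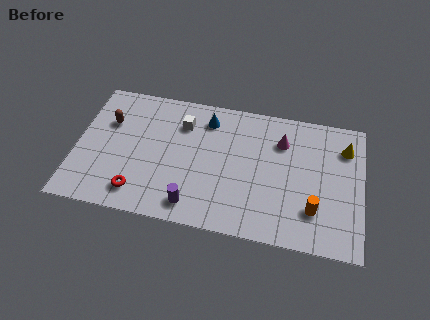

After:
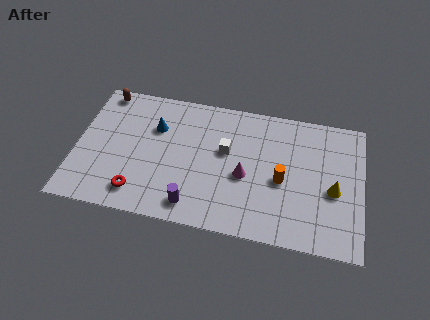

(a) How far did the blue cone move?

2.7

From (6.3, 6.4) to (3.8, 5.4), the blue cone covered √(2.5² + 1.0²) ≈ 2.7 units.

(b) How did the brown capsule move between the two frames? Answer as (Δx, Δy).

(-0.4, 1.8)

The brown capsule started near (1.5, 5.3) and ended near (1.1, 7.1).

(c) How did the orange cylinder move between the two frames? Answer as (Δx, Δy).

(-1.6, 1.4)

The orange cylinder was at about (11.7, 2.1) and moved to about (10.1, 3.5).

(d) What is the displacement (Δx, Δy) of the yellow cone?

(-0.5, -2.6)

From the two frames, the yellow cone sits at roughly (13.1, 6.0) before and (12.6, 3.4) after.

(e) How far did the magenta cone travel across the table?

2.9

The magenta cone moved from about (10.0, 5.8) to (8.3, 3.4), a distance of √(1.7² + 2.4²) ≈ 2.9.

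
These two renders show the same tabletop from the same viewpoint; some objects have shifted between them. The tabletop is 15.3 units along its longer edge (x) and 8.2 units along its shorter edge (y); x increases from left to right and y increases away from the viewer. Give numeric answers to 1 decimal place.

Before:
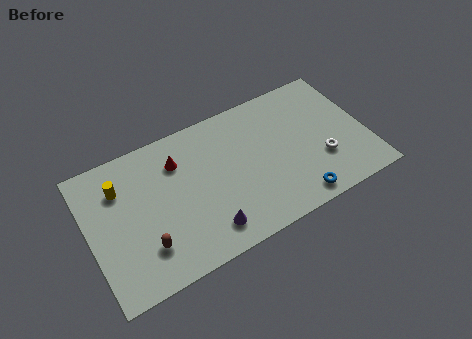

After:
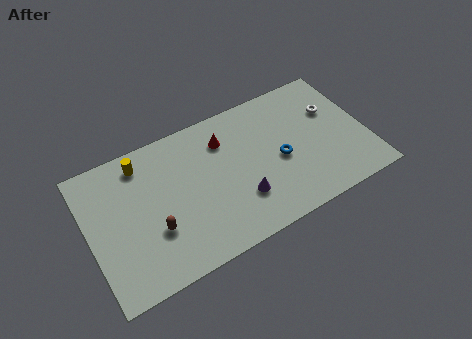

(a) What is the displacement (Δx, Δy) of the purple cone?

(2.0, 0.9)

From the two frames, the purple cone sits at roughly (6.1, 1.5) before and (8.1, 2.4) after.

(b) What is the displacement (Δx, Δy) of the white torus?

(1.0, 2.7)

The white torus started near (12.7, 2.7) and ended near (13.7, 5.4).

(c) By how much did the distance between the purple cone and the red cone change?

-0.9

Before: roughly 4.7 units apart; after: 3.8. That's 0.9 units closer together.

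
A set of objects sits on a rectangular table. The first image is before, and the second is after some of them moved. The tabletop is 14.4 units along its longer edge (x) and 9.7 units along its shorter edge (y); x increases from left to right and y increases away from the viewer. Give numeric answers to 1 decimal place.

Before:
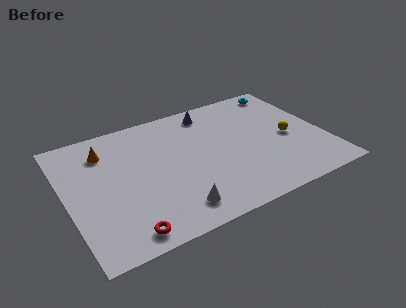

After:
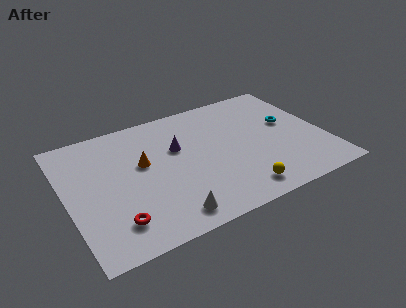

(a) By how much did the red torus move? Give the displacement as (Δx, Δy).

(-0.4, 0.9)

The red torus was at about (2.7, 1.1) and moved to about (2.3, 2.0).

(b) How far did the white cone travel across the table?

0.5

The white cone moved from about (5.5, 1.6) to (5.1, 1.3), a distance of √(0.4² + 0.3²) ≈ 0.5.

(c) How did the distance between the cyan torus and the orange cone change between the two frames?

-2.4

Before: roughly 10.7 units apart; after: 8.3. That's 2.4 units closer together.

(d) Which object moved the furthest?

the yellow sphere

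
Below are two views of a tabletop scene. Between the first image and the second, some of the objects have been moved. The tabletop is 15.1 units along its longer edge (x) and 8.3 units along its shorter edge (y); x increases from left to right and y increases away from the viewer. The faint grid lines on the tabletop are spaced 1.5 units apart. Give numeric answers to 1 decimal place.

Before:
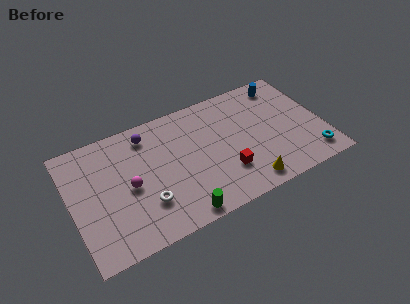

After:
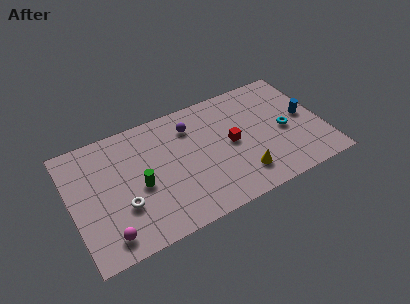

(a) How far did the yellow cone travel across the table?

0.7

From (10.1, 1.1) to (9.9, 1.8), the yellow cone covered √(0.2² + 0.7²) ≈ 0.7 units.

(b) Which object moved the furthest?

the green cylinder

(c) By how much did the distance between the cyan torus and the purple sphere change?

-4.8

The distance was about 10.8 in the first image and 6.0 in the second, so they moved 4.8 units closer together.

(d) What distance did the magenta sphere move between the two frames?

3.1

The magenta sphere moved from about (3.4, 3.9) to (1.8, 1.3), a distance of √(1.6² + 2.6²) ≈ 3.1.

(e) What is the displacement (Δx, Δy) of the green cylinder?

(-2.0, 2.9)

From the two frames, the green cylinder sits at roughly (6.0, 0.8) before and (4.0, 3.7) after.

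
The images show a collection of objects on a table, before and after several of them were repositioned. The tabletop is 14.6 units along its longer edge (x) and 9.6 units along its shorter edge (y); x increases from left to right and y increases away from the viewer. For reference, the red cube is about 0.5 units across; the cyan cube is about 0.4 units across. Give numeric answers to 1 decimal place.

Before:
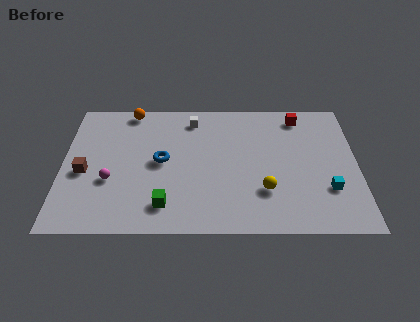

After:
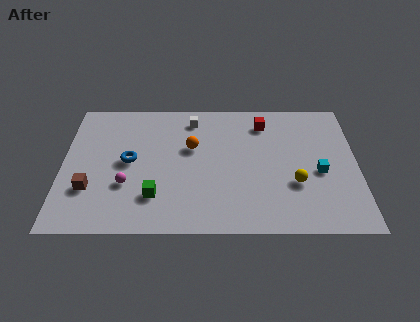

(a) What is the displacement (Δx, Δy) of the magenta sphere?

(0.8, -0.3)

The magenta sphere started near (2.4, 3.5) and ended near (3.2, 3.2).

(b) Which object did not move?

the white cube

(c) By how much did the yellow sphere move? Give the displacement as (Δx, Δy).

(1.5, 0.5)

From the two frames, the yellow sphere sits at roughly (10.0, 2.8) before and (11.5, 3.3) after.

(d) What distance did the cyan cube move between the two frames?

1.3

From (13.1, 2.9) to (12.7, 4.1), the cyan cube covered √(0.4² + 1.2²) ≈ 1.3 units.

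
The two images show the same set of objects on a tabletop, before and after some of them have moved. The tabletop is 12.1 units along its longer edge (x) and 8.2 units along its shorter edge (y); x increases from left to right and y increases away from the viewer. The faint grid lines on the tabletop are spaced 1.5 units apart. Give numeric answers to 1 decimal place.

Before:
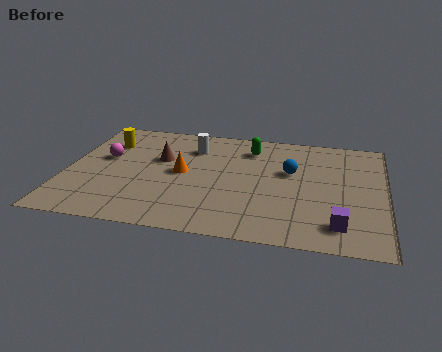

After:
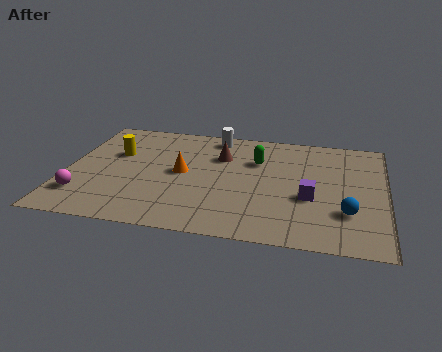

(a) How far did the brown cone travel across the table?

2.4

From (3.5, 5.1) to (5.8, 5.7), the brown cone covered √(2.3² + 0.6²) ≈ 2.4 units.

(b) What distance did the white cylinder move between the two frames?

1.3

The white cylinder was near (4.7, 6.2) before and (5.5, 7.2) after, so it travelled √(0.8² + 1.0²) ≈ 1.3 units.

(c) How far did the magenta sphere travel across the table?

3.0

The magenta sphere moved from about (1.4, 4.8) to (0.8, 1.9), a distance of √(0.6² + 2.9²) ≈ 3.0.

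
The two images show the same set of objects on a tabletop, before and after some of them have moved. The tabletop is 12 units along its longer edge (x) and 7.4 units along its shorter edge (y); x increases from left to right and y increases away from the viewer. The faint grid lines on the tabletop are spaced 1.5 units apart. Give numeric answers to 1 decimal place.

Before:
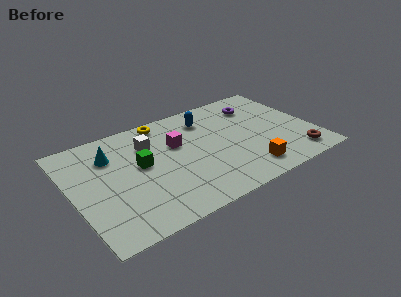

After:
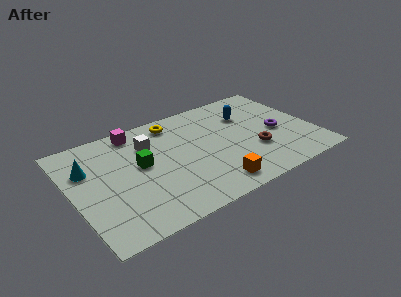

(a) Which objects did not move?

the white cube and the green cube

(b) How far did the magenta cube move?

2.5

The magenta cube was near (5.3, 4.7) before and (3.5, 6.5) after, so it travelled √(1.8² + 1.8²) ≈ 2.5 units.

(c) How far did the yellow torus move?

0.6

The yellow torus moved from about (4.9, 6.6) to (5.4, 6.3), a distance of √(0.5² + 0.3²) ≈ 0.6.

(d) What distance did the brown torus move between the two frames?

2.3

From (10.8, 1.2) to (8.9, 2.5), the brown torus covered √(1.9² + 1.3²) ≈ 2.3 units.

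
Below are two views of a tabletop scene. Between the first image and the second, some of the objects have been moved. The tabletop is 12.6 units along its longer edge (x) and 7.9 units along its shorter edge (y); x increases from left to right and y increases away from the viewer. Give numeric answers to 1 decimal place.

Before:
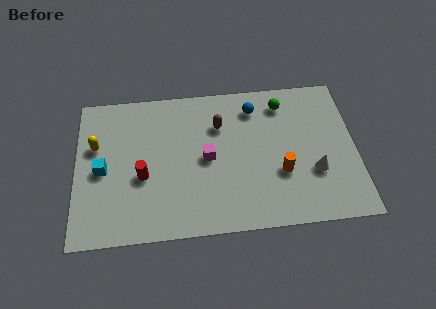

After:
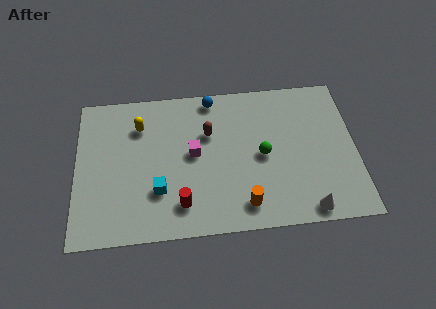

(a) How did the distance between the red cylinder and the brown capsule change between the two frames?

-0.4

They were about 4.2 units apart before and 3.8 after — 0.4 units closer together.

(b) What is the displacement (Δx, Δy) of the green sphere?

(-1.0, -2.7)

From the two frames, the green sphere sits at roughly (9.4, 6.5) before and (8.4, 3.8) after.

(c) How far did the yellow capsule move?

2.2

The yellow capsule moved from about (0.9, 5.0) to (2.9, 5.9), a distance of √(2.0² + 0.9²) ≈ 2.2.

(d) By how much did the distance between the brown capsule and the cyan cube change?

-2.0

They were about 5.6 units apart before and 3.6 after — 2.0 units closer together.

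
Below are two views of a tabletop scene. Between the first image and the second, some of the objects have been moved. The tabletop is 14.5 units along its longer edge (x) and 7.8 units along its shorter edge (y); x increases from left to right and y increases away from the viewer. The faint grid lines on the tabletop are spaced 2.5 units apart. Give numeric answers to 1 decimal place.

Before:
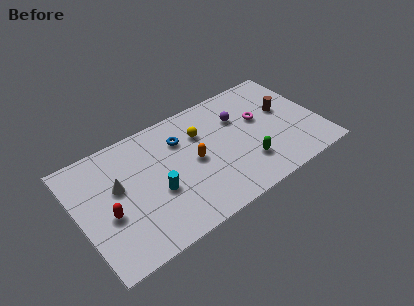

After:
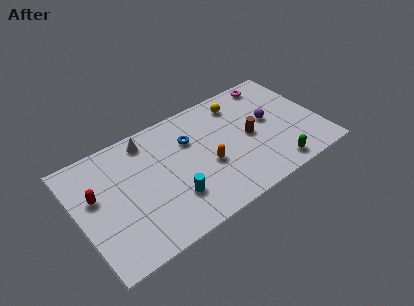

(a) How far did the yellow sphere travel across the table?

2.7

The yellow sphere moved from about (7.6, 5.5) to (10.1, 6.4), a distance of √(2.5² + 0.9²) ≈ 2.7.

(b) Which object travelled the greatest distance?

the white cone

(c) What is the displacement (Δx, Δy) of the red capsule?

(-0.5, 1.5)

From the two frames, the red capsule sits at roughly (1.6, 3.2) before and (1.1, 4.7) after.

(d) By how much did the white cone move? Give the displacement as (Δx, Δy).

(2.1, 2.1)

From the two frames, the white cone sits at roughly (2.4, 4.6) before and (4.5, 6.7) after.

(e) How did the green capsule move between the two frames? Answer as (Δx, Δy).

(1.5, -1.1)

From the two frames, the green capsule sits at roughly (9.8, 2.1) before and (11.3, 1.0) after.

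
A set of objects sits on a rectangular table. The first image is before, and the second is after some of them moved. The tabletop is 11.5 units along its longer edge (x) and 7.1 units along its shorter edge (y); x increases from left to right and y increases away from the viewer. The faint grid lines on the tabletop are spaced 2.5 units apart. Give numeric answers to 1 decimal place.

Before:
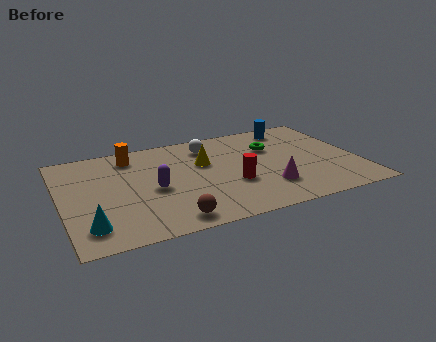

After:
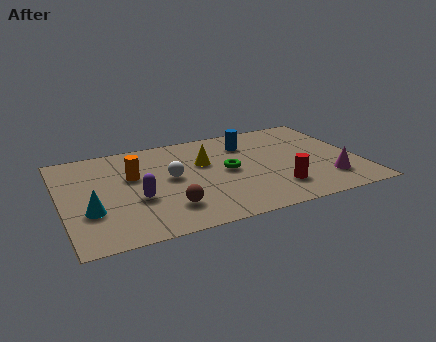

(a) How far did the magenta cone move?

2.3

From (7.8, 1.9) to (10.1, 1.7), the magenta cone covered √(2.3² + 0.2²) ≈ 2.3 units.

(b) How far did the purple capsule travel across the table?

0.9

The purple capsule moved from about (3.5, 3.2) to (2.8, 2.7), a distance of √(0.7² + 0.5²) ≈ 0.9.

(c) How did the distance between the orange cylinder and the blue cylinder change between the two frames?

-1.7

They were about 6.4 units apart before and 4.7 after — 1.7 units closer together.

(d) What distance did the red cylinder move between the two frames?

1.8

The red cylinder was near (6.5, 2.6) before and (8.1, 1.7) after, so it travelled √(1.6² + 0.9²) ≈ 1.8 units.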